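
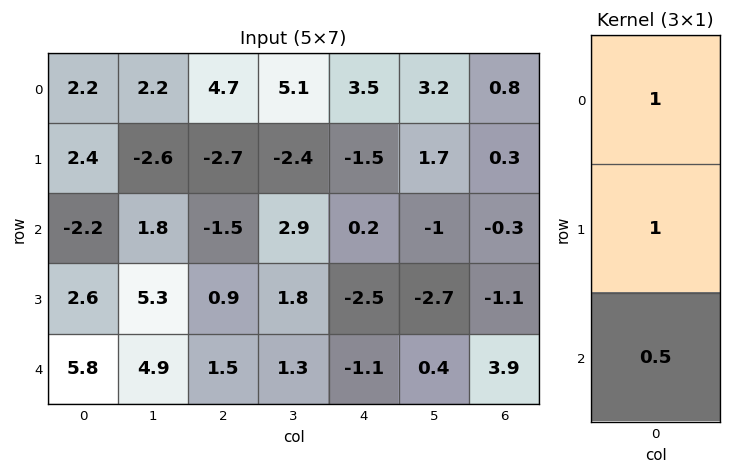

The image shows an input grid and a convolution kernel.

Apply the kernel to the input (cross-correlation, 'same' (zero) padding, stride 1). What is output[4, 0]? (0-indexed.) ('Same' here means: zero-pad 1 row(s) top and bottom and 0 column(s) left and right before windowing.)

8.4

The receptive field on the zero-padded input at this output position is [2.6 / 5.8 / 0]. Elementwise product with the kernel and sum: 2.6·1 + 5.8·1 + 0·0.5.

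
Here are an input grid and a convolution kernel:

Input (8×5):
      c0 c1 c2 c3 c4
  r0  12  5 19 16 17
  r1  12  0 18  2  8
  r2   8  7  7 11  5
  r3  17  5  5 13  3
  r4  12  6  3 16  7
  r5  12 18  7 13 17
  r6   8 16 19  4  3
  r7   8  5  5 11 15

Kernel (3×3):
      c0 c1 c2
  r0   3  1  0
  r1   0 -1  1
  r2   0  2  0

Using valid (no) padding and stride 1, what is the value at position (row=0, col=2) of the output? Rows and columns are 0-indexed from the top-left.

101

The receptive field on the input at this output position is [19 16 17 / 18 2 8 / 7 11 5]. Elementwise product with the kernel and sum: 19·3 + 16·1 + 2·-1 + 8·1 + 11·2.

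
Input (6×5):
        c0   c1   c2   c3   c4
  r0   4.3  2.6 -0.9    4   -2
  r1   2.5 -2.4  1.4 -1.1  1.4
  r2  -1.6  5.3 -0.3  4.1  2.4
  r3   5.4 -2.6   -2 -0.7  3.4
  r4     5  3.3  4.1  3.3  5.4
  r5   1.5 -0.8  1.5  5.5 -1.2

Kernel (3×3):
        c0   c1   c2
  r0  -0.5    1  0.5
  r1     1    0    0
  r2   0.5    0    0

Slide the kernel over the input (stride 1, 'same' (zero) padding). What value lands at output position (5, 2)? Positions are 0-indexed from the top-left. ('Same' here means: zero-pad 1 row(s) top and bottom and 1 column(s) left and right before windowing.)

The receptive field on the zero-padded input at this output position is [3.3 4.1 3.3 / -0.8 1.5 5.5 / 0 0 0]. Elementwise product with the kernel and sum: 3.3·-0.5 + 4.1·1 + 3.3·0.5 + -0.8·1 + 0·0.5.

3.3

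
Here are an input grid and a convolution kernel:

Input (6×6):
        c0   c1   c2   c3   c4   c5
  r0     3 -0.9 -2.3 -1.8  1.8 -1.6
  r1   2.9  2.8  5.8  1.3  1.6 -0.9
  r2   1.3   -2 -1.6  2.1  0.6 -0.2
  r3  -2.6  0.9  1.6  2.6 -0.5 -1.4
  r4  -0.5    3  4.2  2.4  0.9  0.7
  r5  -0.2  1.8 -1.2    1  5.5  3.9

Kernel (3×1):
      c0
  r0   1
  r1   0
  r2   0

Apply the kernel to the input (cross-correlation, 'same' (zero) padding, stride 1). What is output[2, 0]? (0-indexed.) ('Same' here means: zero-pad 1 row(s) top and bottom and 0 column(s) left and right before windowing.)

2.9

The receptive field on the zero-padded input at this output position is [2.9 / 1.3 / -2.6]. Elementwise product with the kernel and sum: 2.9·1.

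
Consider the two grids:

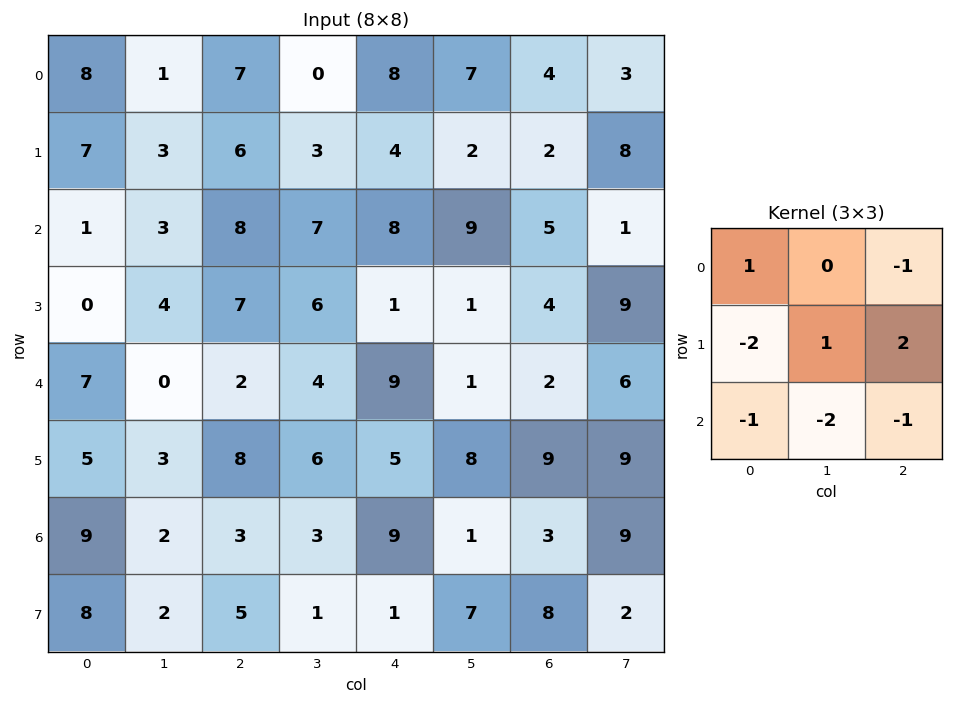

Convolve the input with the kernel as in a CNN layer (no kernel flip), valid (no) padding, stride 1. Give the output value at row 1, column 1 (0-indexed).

-8

The receptive field on the input at this output position is [3 6 3 / 3 8 7 / 4 7 6]. Elementwise product with the kernel and sum: 3·1 + 3·-1 + 3·-2 + 8·1 + 7·2 + 4·-1 + 7·-2 + 6·-1.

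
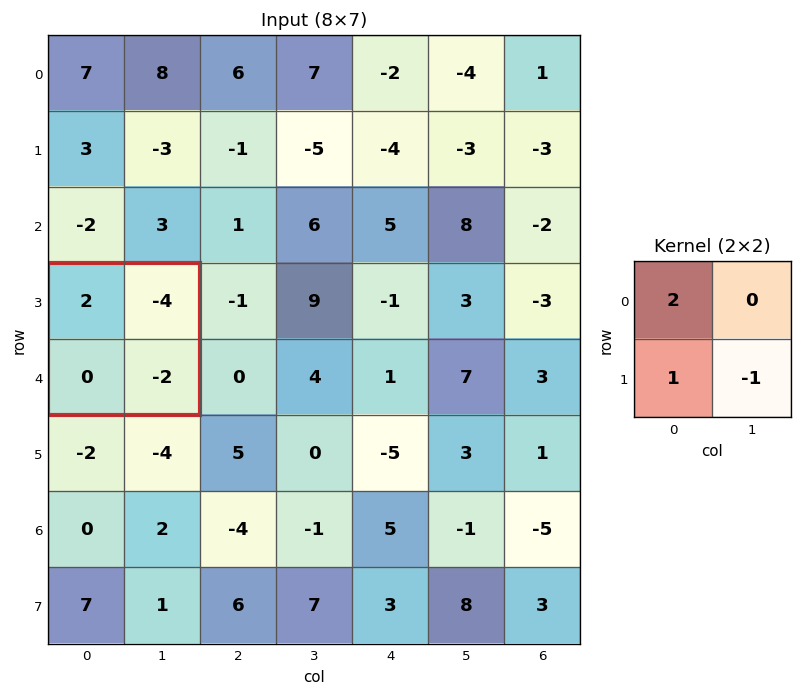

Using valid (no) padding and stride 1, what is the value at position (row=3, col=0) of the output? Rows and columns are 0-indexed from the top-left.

The receptive field on the input at this output position is [2 -4 / 0 -2]. Elementwise product with the kernel and sum: 2·2 + 0·1 + -2·-1.

6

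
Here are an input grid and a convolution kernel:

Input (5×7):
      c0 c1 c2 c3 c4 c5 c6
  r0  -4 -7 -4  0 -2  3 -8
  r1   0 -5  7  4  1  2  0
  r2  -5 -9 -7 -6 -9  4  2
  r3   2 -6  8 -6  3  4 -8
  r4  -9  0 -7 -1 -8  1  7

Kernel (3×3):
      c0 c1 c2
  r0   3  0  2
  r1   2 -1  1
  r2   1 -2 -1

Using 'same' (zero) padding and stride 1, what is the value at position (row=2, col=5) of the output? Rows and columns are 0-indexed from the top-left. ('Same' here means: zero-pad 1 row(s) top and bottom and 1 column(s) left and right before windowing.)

The receptive field on the zero-padded input at this output position is [1 2 0 / -9 4 2 / 3 4 -8]. Elementwise product with the kernel and sum: 1·3 + 0·2 + -9·2 + 4·-1 + 2·1 + 3·1 + 4·-2 + -8·-1.

-14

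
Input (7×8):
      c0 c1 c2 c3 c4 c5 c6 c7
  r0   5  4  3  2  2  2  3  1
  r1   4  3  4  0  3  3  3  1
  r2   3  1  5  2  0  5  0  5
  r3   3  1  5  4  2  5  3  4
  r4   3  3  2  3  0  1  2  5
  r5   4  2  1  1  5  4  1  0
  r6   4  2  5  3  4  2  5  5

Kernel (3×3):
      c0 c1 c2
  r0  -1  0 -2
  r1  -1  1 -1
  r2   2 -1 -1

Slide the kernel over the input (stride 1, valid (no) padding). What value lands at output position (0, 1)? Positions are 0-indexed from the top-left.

The receptive field on the input at this output position is [4 3 2 / 3 4 0 / 1 5 2]. Elementwise product with the kernel and sum: 4·-1 + 2·-2 + 3·-1 + 4·1 + 0·-1 + 1·2 + 5·-1 + 2·-1.

-12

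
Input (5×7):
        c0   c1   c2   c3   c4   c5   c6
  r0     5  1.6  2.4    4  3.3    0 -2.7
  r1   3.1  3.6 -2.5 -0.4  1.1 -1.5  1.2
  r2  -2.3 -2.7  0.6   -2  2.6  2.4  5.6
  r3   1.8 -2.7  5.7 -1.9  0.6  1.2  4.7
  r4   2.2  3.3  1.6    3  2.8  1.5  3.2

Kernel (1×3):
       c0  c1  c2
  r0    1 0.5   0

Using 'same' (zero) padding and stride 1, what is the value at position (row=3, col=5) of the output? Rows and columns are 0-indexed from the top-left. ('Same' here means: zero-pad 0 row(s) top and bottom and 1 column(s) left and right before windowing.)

The receptive field on the zero-padded input at this output position is [0.6 1.2 4.7]. Elementwise product with the kernel and sum: 0.6·1 + 1.2·0.5.

1.2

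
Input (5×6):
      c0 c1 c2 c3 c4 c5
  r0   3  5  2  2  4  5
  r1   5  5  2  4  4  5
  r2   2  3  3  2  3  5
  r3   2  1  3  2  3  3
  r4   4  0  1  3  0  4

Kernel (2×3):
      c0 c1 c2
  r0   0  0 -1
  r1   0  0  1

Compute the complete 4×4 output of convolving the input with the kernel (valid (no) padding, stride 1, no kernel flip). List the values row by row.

0 2 0 0
1 -2 -1 0
0 0 0 -2
-2 1 -3 1

Output[0,0]: The receptive field on the input at this output position is [3 5 2 / 5 5 2]. Elementwise product with the kernel and sum: 2·-1 + 2·1.
Output[0,1]: The receptive field on the input at this output position is [5 2 2 / 5 2 4]. Elementwise product with the kernel and sum: 2·-1 + 4·1.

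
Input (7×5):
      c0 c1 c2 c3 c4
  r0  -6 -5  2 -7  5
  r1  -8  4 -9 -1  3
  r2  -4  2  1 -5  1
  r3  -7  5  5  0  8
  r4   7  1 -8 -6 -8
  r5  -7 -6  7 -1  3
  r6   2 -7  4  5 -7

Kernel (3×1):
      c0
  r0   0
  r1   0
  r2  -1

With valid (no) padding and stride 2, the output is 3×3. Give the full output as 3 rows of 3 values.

Output[0,0]: The receptive field on the input at this output position is [-6 / -8 / -4]. Elementwise product with the kernel and sum: -4·-1.

4 -1 -1
-7 8 8
-2 -4 7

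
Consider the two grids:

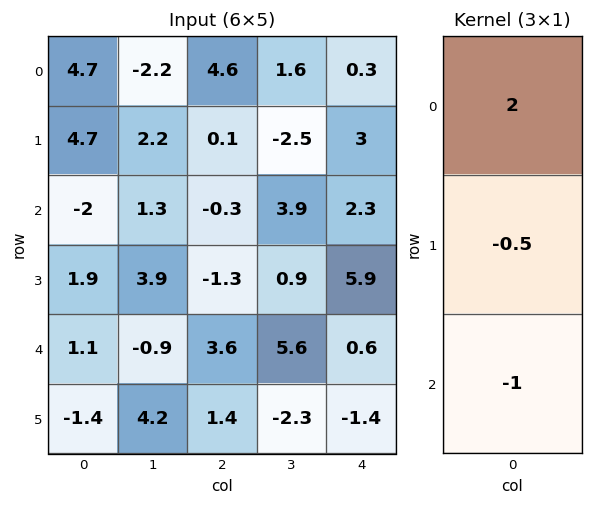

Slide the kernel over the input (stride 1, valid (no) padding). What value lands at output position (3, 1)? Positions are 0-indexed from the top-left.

The receptive field on the input at this output position is [3.9 / -0.9 / 4.2]. Elementwise product with the kernel and sum: 3.9·2 + -0.9·-0.5 + 4.2·-1.

4.05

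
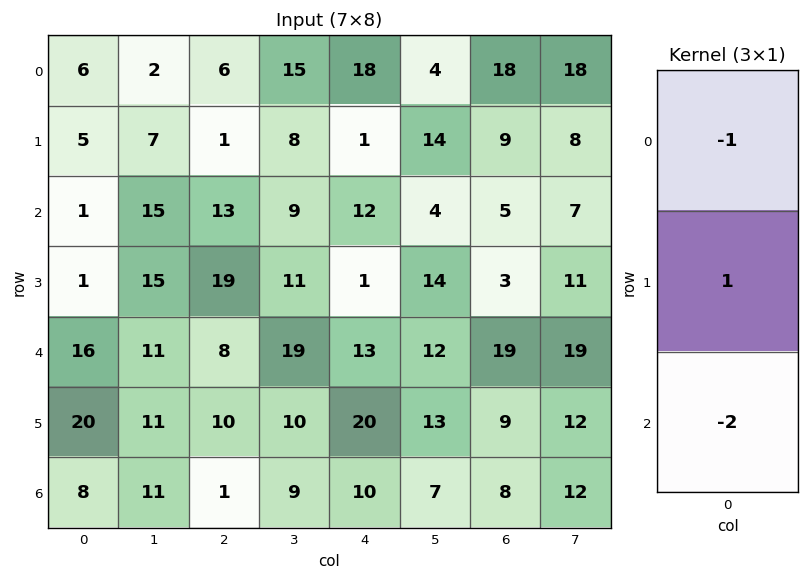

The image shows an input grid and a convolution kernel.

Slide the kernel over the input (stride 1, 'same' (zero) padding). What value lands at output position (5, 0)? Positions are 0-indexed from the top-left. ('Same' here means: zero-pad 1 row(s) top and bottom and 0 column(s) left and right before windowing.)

The receptive field on the zero-padded input at this output position is [16 / 20 / 8]. Elementwise product with the kernel and sum: 16·-1 + 20·1 + 8·-2.

-12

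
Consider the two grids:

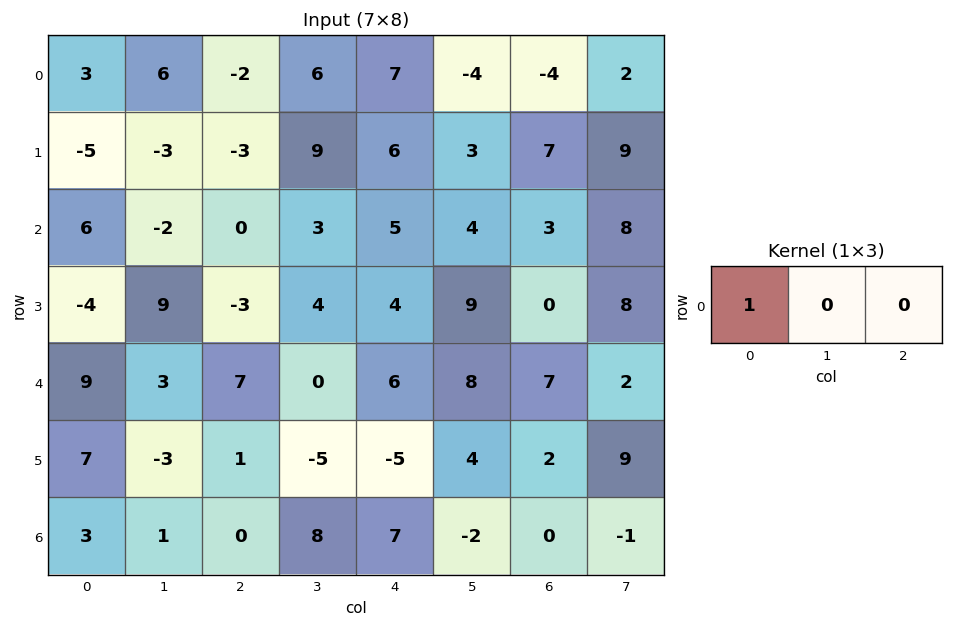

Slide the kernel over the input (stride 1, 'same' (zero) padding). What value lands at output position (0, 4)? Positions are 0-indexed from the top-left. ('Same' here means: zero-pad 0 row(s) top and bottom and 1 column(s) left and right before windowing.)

6

The receptive field on the zero-padded input at this output position is [6 7 -4]. Elementwise product with the kernel and sum: 6·1.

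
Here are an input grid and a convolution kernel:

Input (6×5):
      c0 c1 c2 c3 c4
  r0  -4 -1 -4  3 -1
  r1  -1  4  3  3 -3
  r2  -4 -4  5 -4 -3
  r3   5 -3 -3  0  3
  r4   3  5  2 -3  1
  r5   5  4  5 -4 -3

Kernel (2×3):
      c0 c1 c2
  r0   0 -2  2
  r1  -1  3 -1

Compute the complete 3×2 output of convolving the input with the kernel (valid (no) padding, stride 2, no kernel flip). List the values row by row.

Output[0,0]: The receptive field on the input at this output position is [-4 -1 -4 / -1 4 3]. Elementwise product with the kernel and sum: -1·-2 + -4·2 + -1·-1 + 4·3 + 3·-1.
Output[0,1]: The receptive field on the input at this output position is [-4 3 -1 / 3 3 -3]. Elementwise product with the kernel and sum: 3·-2 + -1·2 + 3·-1 + 3·3 + -3·-1.

4 1
7 2
-4 -6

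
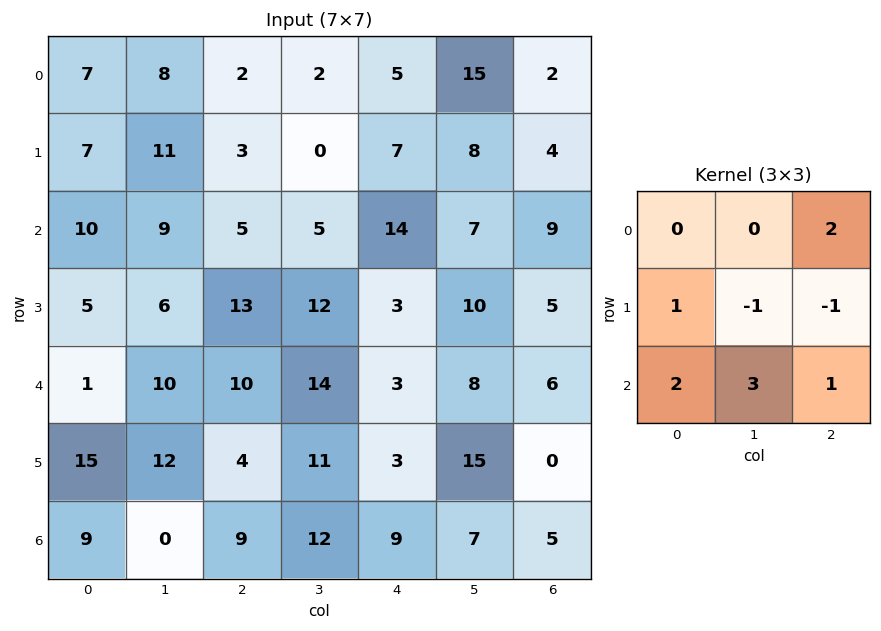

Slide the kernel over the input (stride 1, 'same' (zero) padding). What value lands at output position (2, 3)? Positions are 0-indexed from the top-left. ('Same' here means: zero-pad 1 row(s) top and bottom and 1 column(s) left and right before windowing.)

65

The receptive field on the zero-padded input at this output position is [3 0 7 / 5 5 14 / 13 12 3]. Elementwise product with the kernel and sum: 7·2 + 5·1 + 5·-1 + 14·-1 + 13·2 + 12·3 + 3·1.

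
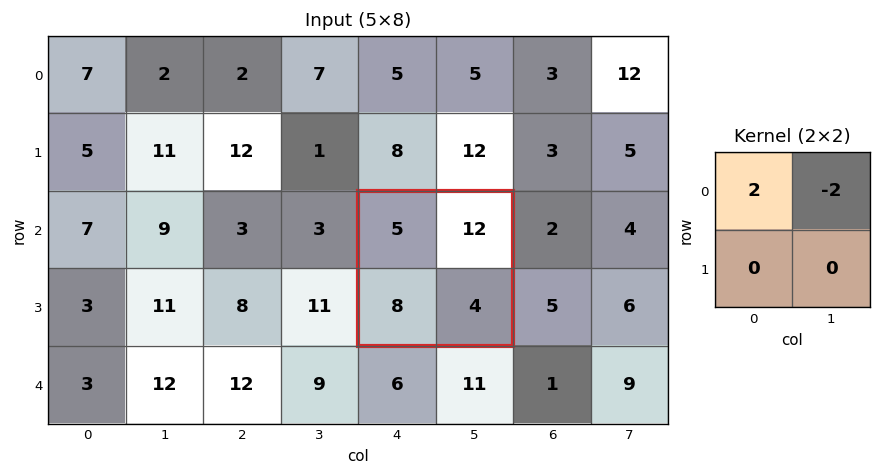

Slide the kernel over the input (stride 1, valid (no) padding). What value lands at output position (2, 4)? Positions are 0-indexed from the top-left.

The receptive field on the input at this output position is [5 12 / 8 4]. Elementwise product with the kernel and sum: 5·2 + 12·-2.

-14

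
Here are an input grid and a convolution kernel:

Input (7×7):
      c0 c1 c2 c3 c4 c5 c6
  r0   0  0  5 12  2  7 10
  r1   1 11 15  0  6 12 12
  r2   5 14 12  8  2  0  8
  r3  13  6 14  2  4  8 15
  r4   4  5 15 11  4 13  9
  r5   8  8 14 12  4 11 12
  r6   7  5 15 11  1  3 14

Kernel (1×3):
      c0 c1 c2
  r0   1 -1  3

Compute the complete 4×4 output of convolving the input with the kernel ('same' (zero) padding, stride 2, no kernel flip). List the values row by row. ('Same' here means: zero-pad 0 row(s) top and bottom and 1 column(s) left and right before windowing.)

Output[0,0]: The receptive field on the zero-padded input at this output position is [0 0 0]. Elementwise product with the kernel and sum: 0·1 + 0·-1 + 0·3.
Output[0,1]: The receptive field on the zero-padded input at this output position is [0 5 12]. Elementwise product with the kernel and sum: 0·1 + 5·-1 + 12·3.

0 31 31 -3
37 26 6 -8
11 23 46 4
8 23 19 -11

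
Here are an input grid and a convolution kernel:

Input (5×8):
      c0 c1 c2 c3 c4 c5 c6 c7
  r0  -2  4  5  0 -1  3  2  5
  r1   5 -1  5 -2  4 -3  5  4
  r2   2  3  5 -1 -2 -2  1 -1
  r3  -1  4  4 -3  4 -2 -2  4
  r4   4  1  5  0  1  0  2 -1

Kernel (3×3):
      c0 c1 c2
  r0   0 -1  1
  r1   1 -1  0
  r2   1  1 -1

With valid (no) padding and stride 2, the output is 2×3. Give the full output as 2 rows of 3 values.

Output[0,0]: The receptive field on the input at this output position is [-2 4 5 / 5 -1 5 / 2 3 5]. Elementwise product with the kernel and sum: 4·-1 + 5·1 + 5·1 + -1·-1 + 2·1 + 3·1 + 5·-1.

7 12 1
-3 10 8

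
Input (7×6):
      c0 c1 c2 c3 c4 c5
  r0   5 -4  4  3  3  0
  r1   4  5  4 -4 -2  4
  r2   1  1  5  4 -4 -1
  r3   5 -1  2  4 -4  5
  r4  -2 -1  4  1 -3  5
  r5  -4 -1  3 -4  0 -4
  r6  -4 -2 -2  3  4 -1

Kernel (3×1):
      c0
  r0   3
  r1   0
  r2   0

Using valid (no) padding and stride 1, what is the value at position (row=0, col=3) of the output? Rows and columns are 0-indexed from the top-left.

The receptive field on the input at this output position is [3 / -4 / 4]. Elementwise product with the kernel and sum: 3·3.

9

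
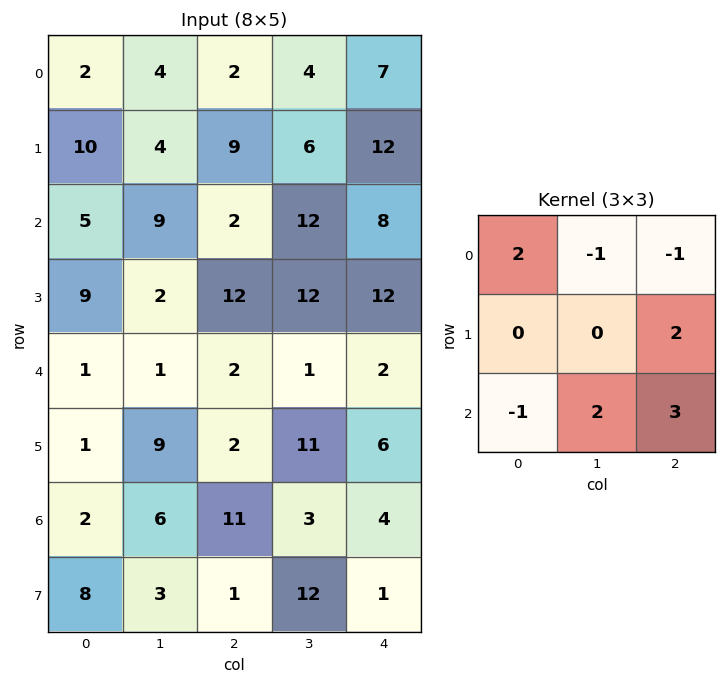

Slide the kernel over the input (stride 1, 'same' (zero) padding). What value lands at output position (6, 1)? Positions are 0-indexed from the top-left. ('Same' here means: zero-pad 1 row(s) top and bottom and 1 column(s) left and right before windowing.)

14

The receptive field on the zero-padded input at this output position is [1 9 2 / 2 6 11 / 8 3 1]. Elementwise product with the kernel and sum: 1·2 + 9·-1 + 2·-1 + 11·2 + 8·-1 + 3·2 + 1·3.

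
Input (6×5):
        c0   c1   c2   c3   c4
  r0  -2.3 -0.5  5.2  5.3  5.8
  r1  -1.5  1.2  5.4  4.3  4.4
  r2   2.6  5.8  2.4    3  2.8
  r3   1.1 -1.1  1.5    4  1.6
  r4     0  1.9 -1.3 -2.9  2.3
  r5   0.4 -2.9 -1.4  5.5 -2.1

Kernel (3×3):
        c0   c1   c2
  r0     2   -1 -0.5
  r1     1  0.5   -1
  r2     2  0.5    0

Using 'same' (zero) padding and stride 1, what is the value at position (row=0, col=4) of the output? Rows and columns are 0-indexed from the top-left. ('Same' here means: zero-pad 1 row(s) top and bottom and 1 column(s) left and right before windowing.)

19

The receptive field on the zero-padded input at this output position is [0 0 0 / 5.3 5.8 0 / 4.3 4.4 0]. Elementwise product with the kernel and sum: 0·2 + 0·-1 + 0·-0.5 + 5.3·1 + 5.8·0.5 + 0·-1 + 4.3·2 + 4.4·0.5.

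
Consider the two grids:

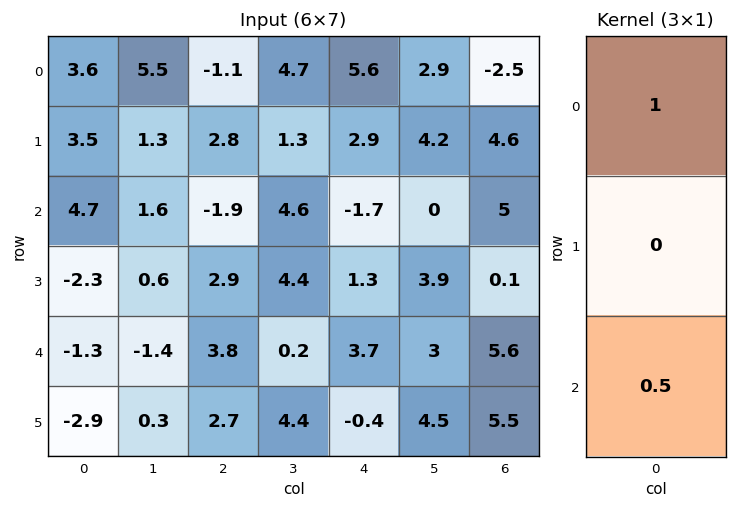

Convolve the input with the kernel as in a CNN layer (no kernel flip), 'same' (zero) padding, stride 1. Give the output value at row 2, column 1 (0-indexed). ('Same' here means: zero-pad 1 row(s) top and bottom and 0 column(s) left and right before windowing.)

1.6

The receptive field on the zero-padded input at this output position is [1.3 / 1.6 / 0.6]. Elementwise product with the kernel and sum: 1.3·1 + 0.6·0.5.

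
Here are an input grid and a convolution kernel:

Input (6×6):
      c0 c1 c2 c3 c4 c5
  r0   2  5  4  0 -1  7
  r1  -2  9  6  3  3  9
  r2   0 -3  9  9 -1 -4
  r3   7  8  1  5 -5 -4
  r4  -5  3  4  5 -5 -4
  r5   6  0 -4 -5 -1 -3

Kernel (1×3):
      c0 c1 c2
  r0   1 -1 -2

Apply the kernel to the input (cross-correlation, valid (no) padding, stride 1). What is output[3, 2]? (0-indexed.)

The receptive field on the input at this output position is [1 5 -5]. Elementwise product with the kernel and sum: 1·1 + 5·-1 + -5·-2.

6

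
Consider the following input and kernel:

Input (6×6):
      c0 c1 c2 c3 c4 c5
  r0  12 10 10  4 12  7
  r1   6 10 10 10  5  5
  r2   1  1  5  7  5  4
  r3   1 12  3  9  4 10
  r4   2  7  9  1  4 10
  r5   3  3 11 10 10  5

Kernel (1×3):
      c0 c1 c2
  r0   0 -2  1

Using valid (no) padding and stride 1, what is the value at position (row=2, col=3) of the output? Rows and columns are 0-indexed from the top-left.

The receptive field on the input at this output position is [7 5 4]. Elementwise product with the kernel and sum: 5·-2 + 4·1.

-6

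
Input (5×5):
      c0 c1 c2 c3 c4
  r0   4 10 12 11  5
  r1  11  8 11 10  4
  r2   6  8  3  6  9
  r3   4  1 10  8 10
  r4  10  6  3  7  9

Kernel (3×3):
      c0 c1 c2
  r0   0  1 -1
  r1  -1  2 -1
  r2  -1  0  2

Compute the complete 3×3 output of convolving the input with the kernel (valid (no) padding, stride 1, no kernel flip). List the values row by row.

-8 9 26
20 8 16
-11 16 8

Output[0,0]: The receptive field on the input at this output position is [4 10 12 / 11 8 11 / 6 8 3]. Elementwise product with the kernel and sum: 10·1 + 12·-1 + 11·-1 + 8·2 + 11·-1 + 6·-1 + 3·2.
Output[0,1]: The receptive field on the input at this output position is [10 12 11 / 8 11 10 / 8 3 6]. Elementwise product with the kernel and sum: 12·1 + 11·-1 + 8·-1 + 11·2 + 10·-1 + 8·-1 + 6·2.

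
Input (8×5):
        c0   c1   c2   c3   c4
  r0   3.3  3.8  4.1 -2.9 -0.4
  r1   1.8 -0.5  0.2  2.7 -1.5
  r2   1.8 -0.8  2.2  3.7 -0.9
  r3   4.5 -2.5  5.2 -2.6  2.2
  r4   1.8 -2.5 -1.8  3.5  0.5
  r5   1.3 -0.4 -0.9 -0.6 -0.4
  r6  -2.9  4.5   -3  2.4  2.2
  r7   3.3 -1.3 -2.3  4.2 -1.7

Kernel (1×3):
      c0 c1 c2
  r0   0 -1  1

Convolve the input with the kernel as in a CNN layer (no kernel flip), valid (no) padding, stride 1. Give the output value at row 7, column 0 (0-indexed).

The receptive field on the input at this output position is [3.3 -1.3 -2.3]. Elementwise product with the kernel and sum: -1.3·-1 + -2.3·1.

-1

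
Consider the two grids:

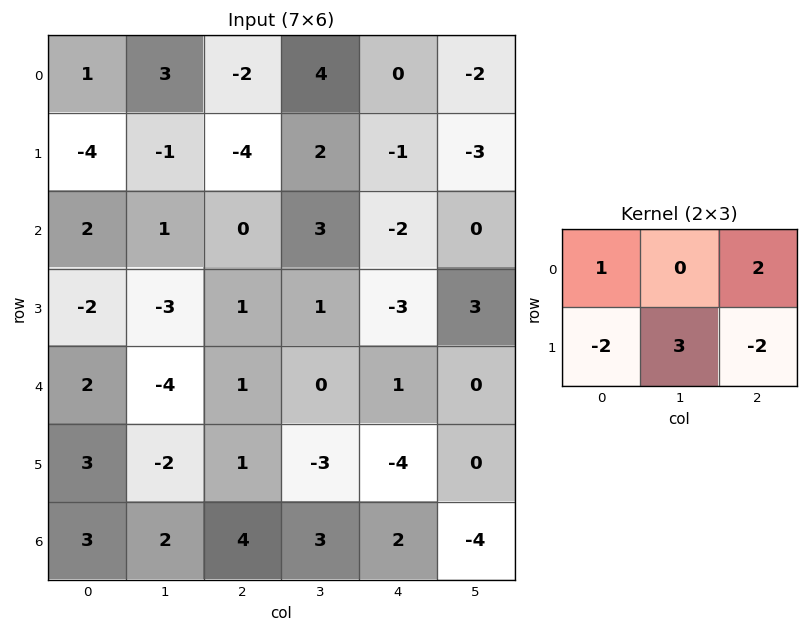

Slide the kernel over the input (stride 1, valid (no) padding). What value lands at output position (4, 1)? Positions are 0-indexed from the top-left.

9

The receptive field on the input at this output position is [-4 1 0 / -2 1 -3]. Elementwise product with the kernel and sum: -4·1 + 0·2 + -2·-2 + 1·3 + -3·-2.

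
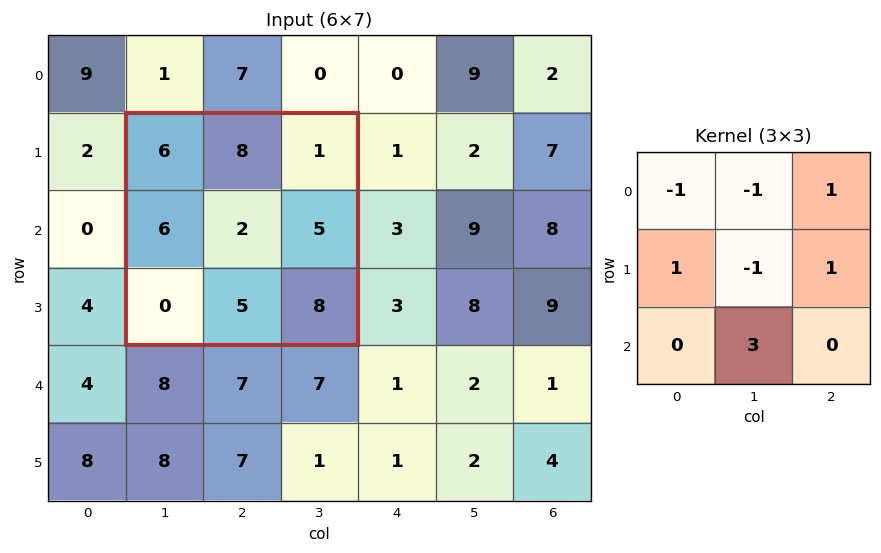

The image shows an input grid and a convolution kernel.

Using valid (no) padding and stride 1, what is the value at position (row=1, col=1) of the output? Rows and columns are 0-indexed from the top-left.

11

The receptive field on the input at this output position is [6 8 1 / 6 2 5 / 0 5 8]. Elementwise product with the kernel and sum: 6·-1 + 8·-1 + 1·1 + 6·1 + 2·-1 + 5·1 + 5·3.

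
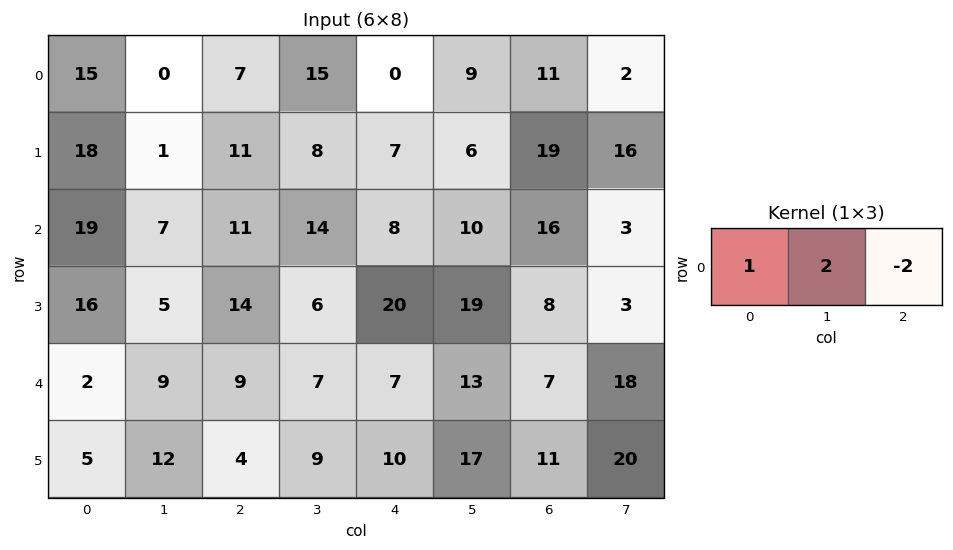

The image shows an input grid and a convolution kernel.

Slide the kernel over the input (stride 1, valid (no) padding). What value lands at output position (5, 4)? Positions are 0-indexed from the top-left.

The receptive field on the input at this output position is [10 17 11]. Elementwise product with the kernel and sum: 10·1 + 17·2 + 11·-2.

22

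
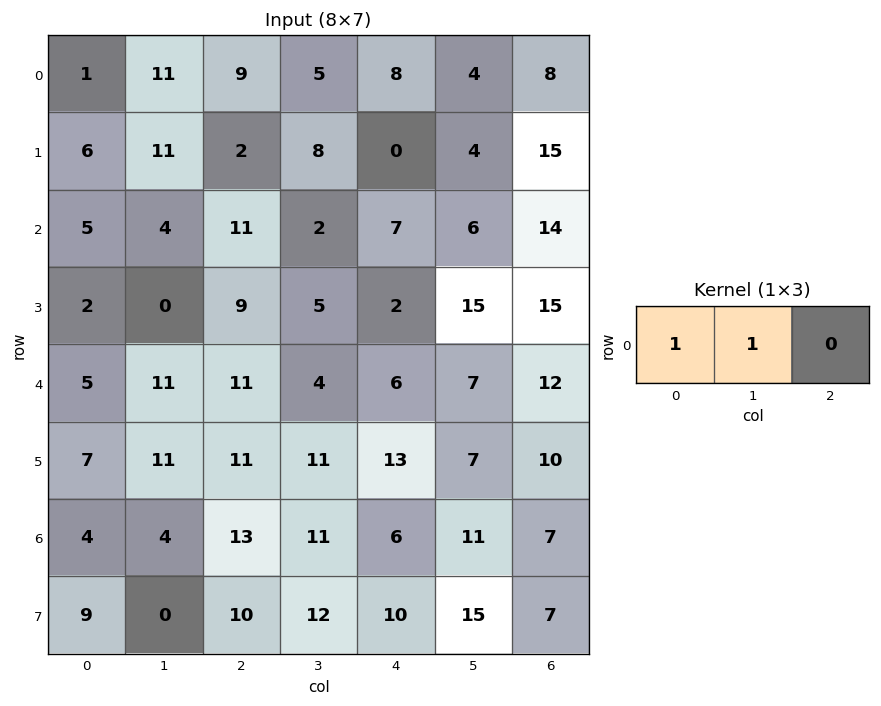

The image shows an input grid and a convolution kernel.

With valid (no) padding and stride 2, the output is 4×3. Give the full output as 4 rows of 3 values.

Output[0,0]: The receptive field on the input at this output position is [1 11 9]. Elementwise product with the kernel and sum: 1·1 + 11·1.

12 14 12
9 13 13
16 15 13
8 24 17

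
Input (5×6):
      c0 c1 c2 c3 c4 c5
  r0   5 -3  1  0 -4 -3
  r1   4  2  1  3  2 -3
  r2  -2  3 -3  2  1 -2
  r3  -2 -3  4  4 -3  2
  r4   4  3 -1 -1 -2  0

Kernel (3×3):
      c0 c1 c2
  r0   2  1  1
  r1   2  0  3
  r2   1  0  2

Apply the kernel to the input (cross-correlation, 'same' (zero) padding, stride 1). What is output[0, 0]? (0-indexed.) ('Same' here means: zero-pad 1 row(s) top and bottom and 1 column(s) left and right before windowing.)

-5

The receptive field on the zero-padded input at this output position is [0 0 0 / 0 5 -3 / 0 4 2]. Elementwise product with the kernel and sum: 0·2 + 0·1 + 0·1 + 0·2 + -3·3 + 0·1 + 2·2.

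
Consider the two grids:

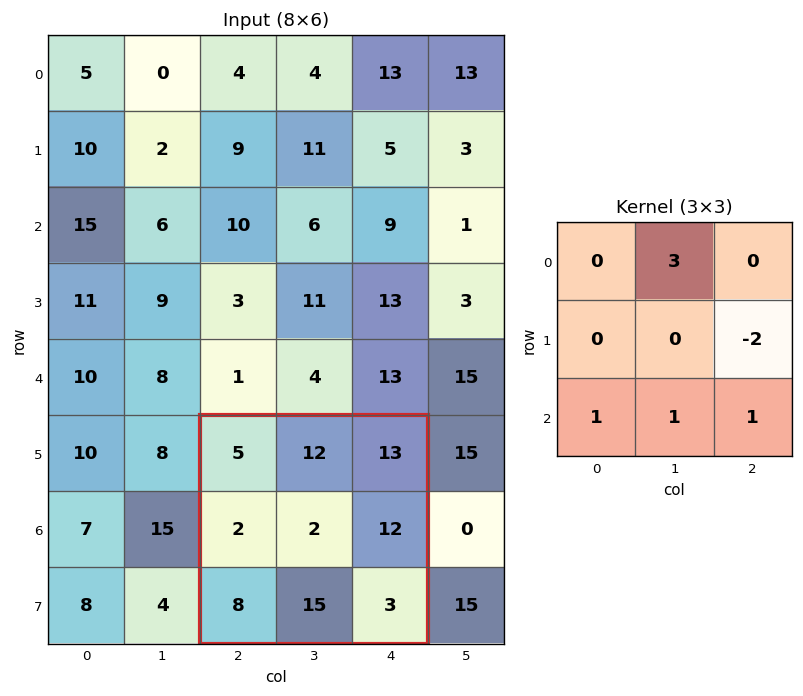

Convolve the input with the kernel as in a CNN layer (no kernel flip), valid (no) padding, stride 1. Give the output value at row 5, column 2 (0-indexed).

The receptive field on the input at this output position is [5 12 13 / 2 2 12 / 8 15 3]. Elementwise product with the kernel and sum: 12·3 + 12·-2 + 8·1 + 15·1 + 3·1.

38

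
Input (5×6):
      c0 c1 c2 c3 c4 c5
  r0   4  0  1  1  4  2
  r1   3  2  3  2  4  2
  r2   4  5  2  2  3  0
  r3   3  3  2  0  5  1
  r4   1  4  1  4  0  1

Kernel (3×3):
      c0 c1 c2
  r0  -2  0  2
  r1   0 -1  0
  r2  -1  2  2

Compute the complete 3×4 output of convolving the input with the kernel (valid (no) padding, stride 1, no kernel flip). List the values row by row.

Output[0,0]: The receptive field on the input at this output position is [4 0 1 / 3 2 3 / 4 5 2]. Elementwise product with the kernel and sum: 4·-2 + 1·2 + 2·-1 + 4·-1 + 5·2 + 2·2.
Output[0,1]: The receptive field on the input at this output position is [0 1 1 / 2 3 2 / 5 2 2]. Elementwise product with the kernel and sum: 0·-2 + 1·2 + 3·-1 + 5·-1 + 2·2 + 2·2.

2 2 12 2
2 -1 8 9
2 -2 9 -11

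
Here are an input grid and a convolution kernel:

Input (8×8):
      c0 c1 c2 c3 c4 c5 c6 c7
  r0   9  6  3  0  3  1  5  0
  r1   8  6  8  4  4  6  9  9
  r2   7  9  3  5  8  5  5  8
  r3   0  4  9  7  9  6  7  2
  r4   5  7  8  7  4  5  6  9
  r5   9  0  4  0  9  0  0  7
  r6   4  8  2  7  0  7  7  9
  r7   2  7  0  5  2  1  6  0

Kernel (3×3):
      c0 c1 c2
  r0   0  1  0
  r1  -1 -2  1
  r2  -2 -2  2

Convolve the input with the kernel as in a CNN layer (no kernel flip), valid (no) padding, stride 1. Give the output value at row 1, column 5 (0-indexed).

-20

The receptive field on the input at this output position is [6 9 9 / 5 5 8 / 6 7 2]. Elementwise product with the kernel and sum: 9·1 + 5·-1 + 5·-2 + 8·1 + 6·-2 + 7·-2 + 2·2.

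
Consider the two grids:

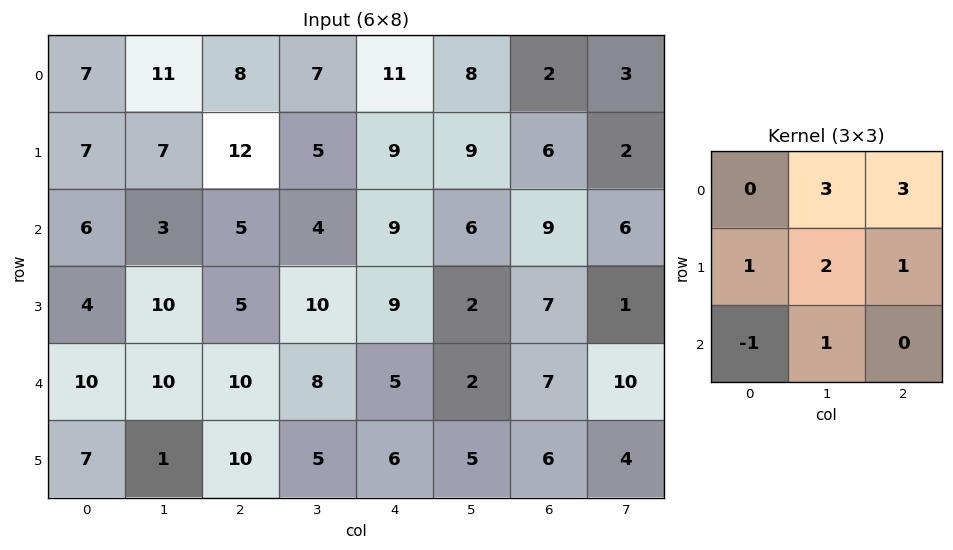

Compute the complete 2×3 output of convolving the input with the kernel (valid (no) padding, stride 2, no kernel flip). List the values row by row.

Output[0,0]: The receptive field on the input at this output position is [7 11 8 / 7 7 12 / 6 3 5]. Elementwise product with the kernel and sum: 11·3 + 8·3 + 7·1 + 7·2 + 12·1 + 6·-1 + 3·1.
Output[0,1]: The receptive field on the input at this output position is [8 7 11 / 12 5 9 / 5 4 9]. Elementwise product with the kernel and sum: 7·3 + 11·3 + 12·1 + 5·2 + 9·1 + 5·-1 + 4·1.

87 84 60
53 71 62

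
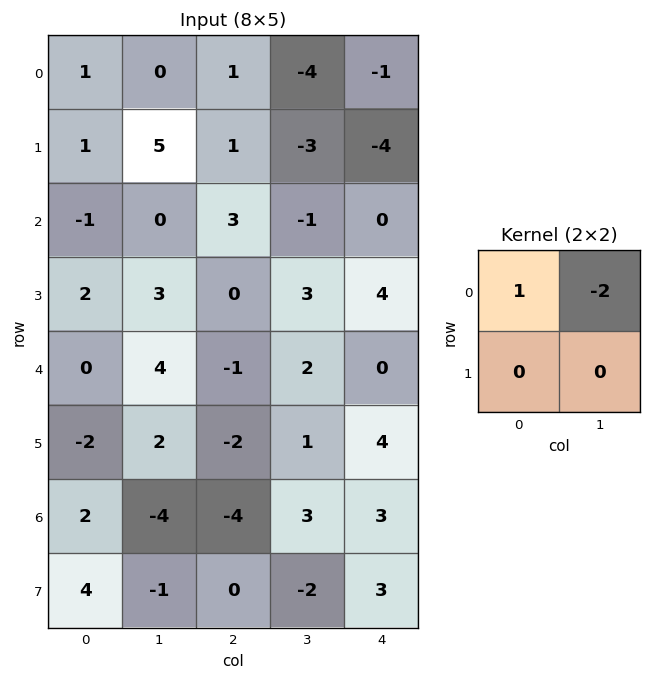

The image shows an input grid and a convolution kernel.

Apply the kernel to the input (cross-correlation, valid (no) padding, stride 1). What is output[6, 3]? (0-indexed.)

The receptive field on the input at this output position is [3 3 / -2 3]. Elementwise product with the kernel and sum: 3·1 + 3·-2.

-3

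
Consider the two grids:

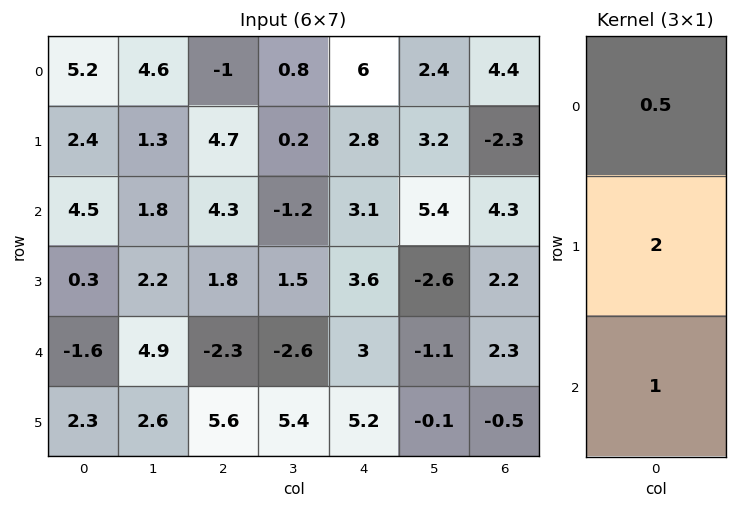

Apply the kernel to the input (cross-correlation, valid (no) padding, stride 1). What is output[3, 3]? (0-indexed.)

The receptive field on the input at this output position is [1.5 / -2.6 / 5.4]. Elementwise product with the kernel and sum: 1.5·0.5 + -2.6·2 + 5.4·1.

0.95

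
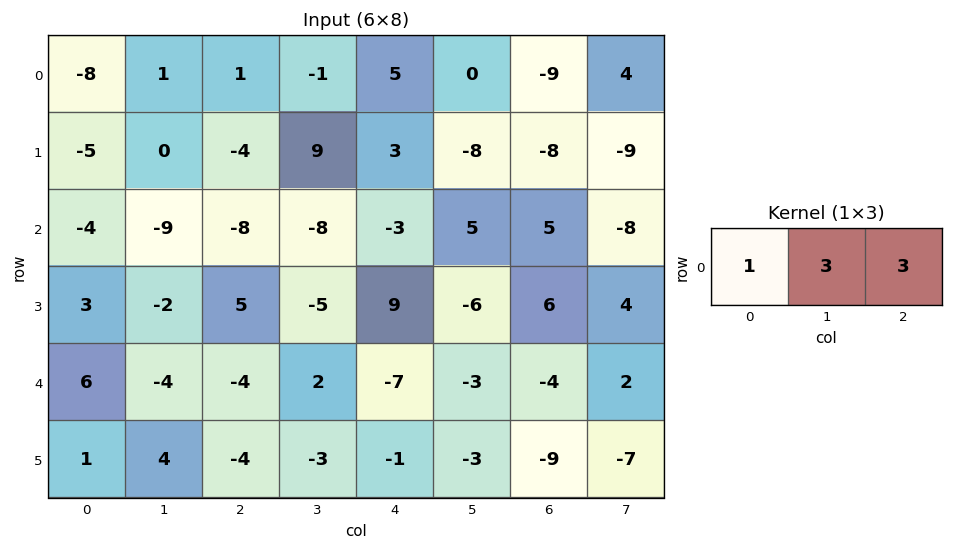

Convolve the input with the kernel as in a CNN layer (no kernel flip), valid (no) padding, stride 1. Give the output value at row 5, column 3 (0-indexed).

The receptive field on the input at this output position is [-3 -1 -3]. Elementwise product with the kernel and sum: -3·1 + -1·3 + -3·3.

-15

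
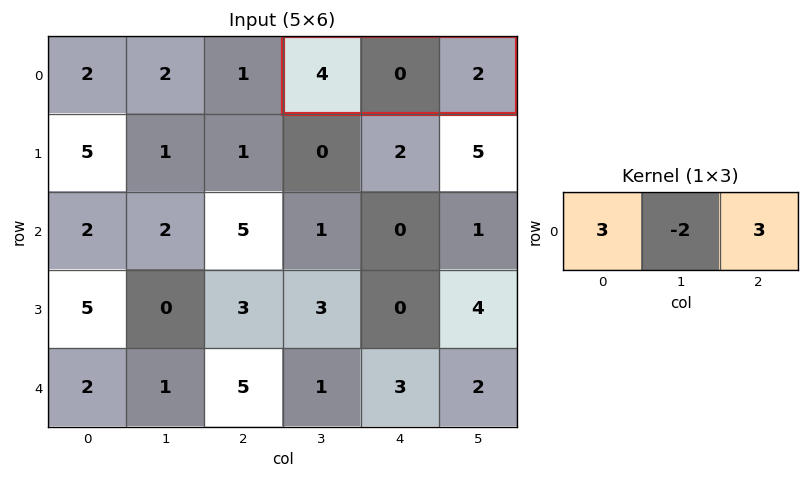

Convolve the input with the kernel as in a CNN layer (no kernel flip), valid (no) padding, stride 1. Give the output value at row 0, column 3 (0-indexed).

18

The receptive field on the input at this output position is [4 0 2]. Elementwise product with the kernel and sum: 4·3 + 0·-2 + 2·3.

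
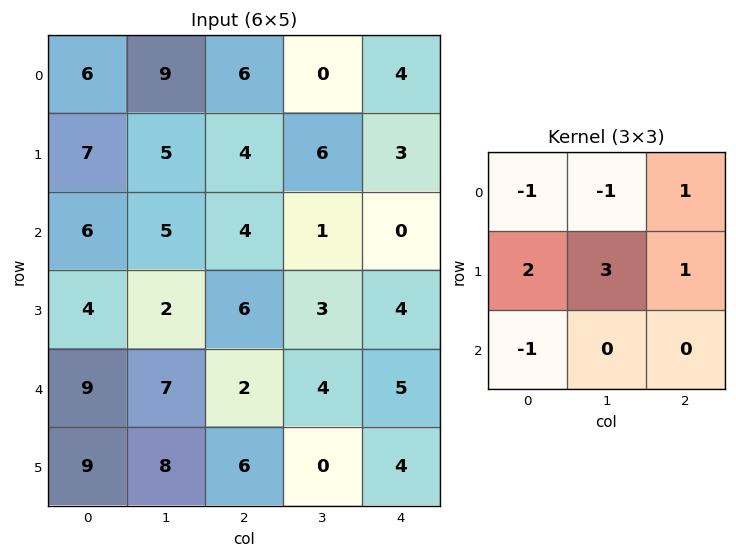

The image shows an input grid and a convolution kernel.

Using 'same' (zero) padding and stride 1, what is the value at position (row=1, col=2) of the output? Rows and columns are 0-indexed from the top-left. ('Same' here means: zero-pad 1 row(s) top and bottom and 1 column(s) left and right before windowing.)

8

The receptive field on the zero-padded input at this output position is [9 6 0 / 5 4 6 / 5 4 1]. Elementwise product with the kernel and sum: 9·-1 + 6·-1 + 0·1 + 5·2 + 4·3 + 6·1 + 5·-1.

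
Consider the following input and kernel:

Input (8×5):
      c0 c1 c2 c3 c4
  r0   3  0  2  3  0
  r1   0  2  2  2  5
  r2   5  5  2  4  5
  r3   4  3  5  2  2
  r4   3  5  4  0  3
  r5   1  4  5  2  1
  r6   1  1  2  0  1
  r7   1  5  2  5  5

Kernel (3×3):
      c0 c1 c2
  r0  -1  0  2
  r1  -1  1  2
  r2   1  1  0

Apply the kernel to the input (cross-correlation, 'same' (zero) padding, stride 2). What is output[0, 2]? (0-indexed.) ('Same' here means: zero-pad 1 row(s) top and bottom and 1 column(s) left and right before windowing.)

The receptive field on the zero-padded input at this output position is [0 0 0 / 3 0 0 / 2 5 0]. Elementwise product with the kernel and sum: 0·-1 + 0·2 + 3·-1 + 0·1 + 0·2 + 2·1 + 5·1.

4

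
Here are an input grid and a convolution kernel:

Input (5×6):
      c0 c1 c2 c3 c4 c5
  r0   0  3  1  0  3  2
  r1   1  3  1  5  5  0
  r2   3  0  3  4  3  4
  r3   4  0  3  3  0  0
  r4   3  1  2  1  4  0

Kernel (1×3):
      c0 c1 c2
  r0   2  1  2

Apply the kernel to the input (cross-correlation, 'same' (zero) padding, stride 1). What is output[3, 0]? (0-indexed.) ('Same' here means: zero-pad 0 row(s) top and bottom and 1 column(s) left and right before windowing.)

4

The receptive field on the zero-padded input at this output position is [0 4 0]. Elementwise product with the kernel and sum: 0·2 + 4·1 + 0·2.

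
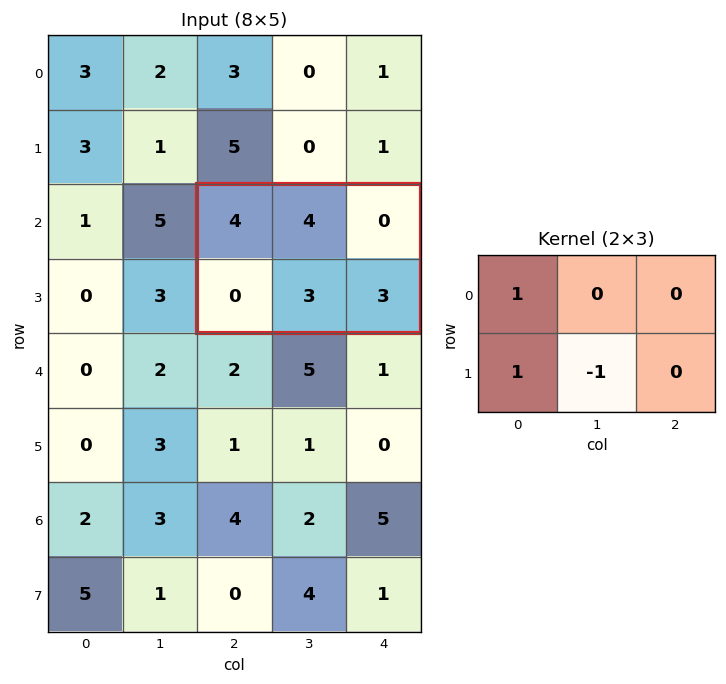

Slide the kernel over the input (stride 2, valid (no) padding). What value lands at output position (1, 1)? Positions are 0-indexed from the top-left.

1

The receptive field on the input at this output position is [4 4 0 / 0 3 3]. Elementwise product with the kernel and sum: 4·1 + 0·1 + 3·-1.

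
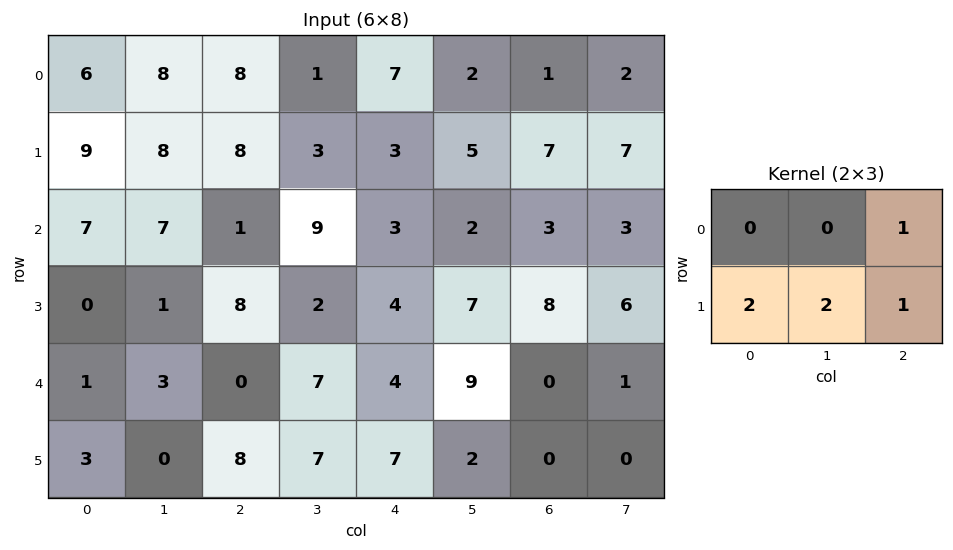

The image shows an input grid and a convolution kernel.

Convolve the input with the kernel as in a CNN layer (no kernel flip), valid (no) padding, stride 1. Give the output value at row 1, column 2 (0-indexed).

26

The receptive field on the input at this output position is [8 3 3 / 1 9 3]. Elementwise product with the kernel and sum: 3·1 + 1·2 + 9·2 + 3·1.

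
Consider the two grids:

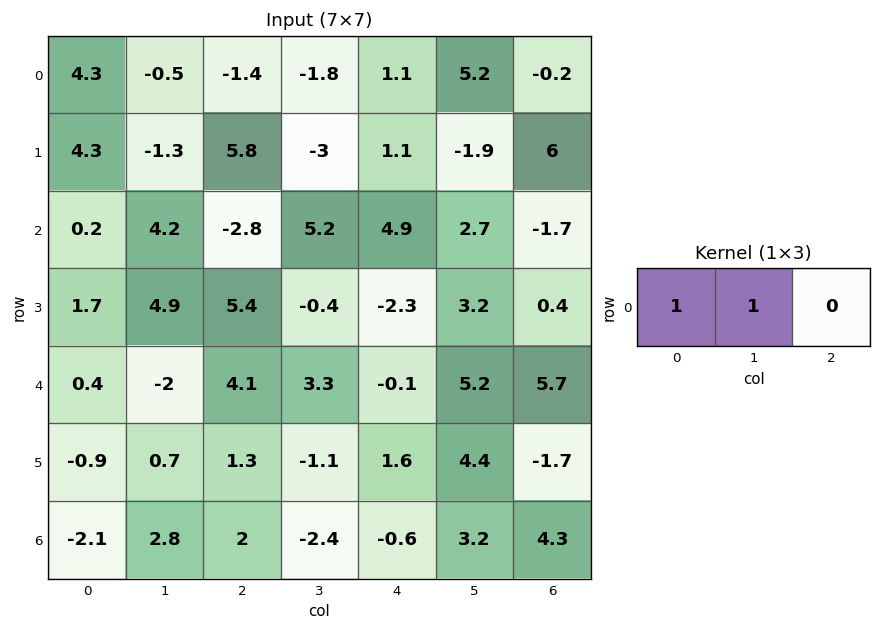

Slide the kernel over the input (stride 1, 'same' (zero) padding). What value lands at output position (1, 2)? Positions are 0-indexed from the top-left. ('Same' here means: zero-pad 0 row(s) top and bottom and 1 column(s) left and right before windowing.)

4.5

The receptive field on the zero-padded input at this output position is [-1.3 5.8 -3]. Elementwise product with the kernel and sum: -1.3·1 + 5.8·1.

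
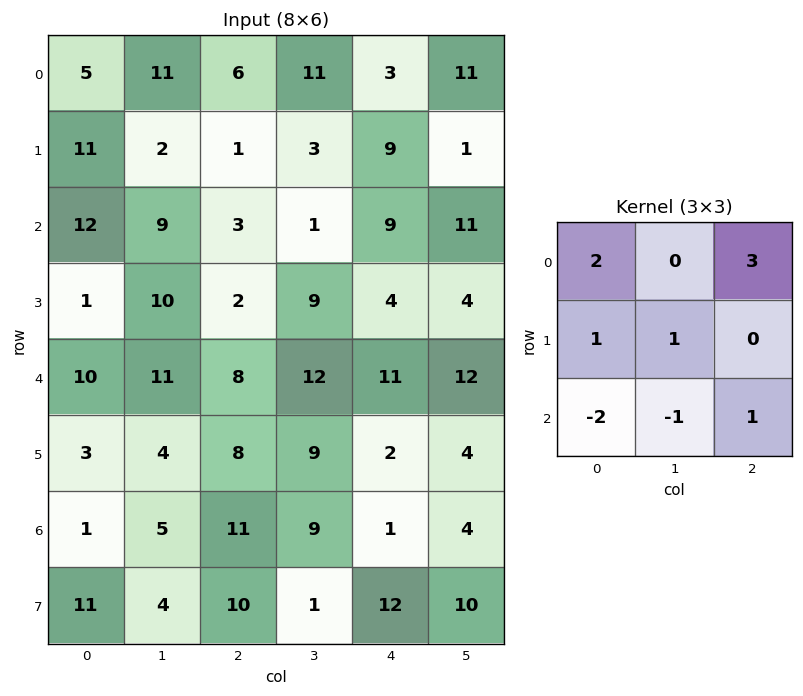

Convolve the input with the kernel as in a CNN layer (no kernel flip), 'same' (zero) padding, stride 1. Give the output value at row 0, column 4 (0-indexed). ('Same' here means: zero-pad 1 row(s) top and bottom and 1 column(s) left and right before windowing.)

The receptive field on the zero-padded input at this output position is [0 0 0 / 11 3 11 / 3 9 1]. Elementwise product with the kernel and sum: 0·2 + 0·3 + 11·1 + 3·1 + 3·-2 + 9·-1 + 1·1.

0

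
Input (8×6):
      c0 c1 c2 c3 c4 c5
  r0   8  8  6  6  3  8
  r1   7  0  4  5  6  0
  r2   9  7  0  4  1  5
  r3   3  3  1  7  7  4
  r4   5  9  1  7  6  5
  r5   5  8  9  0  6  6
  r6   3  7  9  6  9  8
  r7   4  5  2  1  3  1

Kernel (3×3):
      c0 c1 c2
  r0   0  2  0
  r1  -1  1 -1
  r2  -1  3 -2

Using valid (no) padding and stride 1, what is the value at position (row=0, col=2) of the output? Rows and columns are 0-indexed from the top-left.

17

The receptive field on the input at this output position is [6 6 3 / 4 5 6 / 0 4 1]. Elementwise product with the kernel and sum: 6·2 + 4·-1 + 5·1 + 6·-1 + 0·-1 + 4·3 + 1·-2.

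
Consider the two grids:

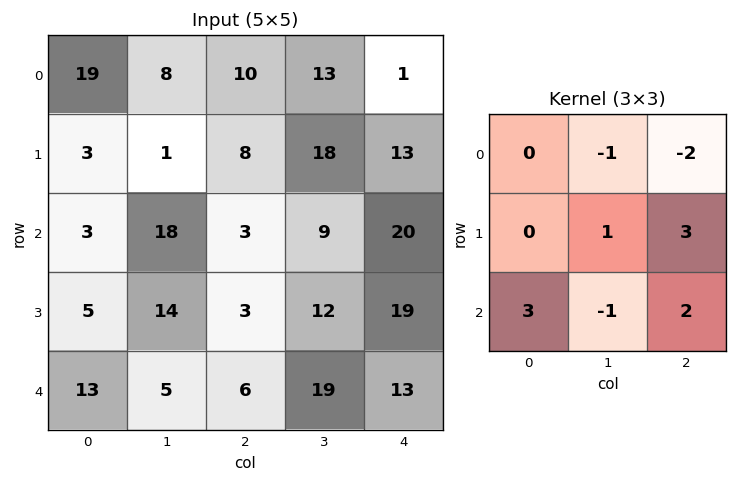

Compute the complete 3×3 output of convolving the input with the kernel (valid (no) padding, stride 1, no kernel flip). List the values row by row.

-6 95 82
17 49 60
45 65 45

Output[0,0]: The receptive field on the input at this output position is [19 8 10 / 3 1 8 / 3 18 3]. Elementwise product with the kernel and sum: 8·-1 + 10·-2 + 1·1 + 8·3 + 3·3 + 18·-1 + 3·2.
Output[0,1]: The receptive field on the input at this output position is [8 10 13 / 1 8 18 / 18 3 9]. Elementwise product with the kernel and sum: 10·-1 + 13·-2 + 8·1 + 18·3 + 18·3 + 3·-1 + 9·2.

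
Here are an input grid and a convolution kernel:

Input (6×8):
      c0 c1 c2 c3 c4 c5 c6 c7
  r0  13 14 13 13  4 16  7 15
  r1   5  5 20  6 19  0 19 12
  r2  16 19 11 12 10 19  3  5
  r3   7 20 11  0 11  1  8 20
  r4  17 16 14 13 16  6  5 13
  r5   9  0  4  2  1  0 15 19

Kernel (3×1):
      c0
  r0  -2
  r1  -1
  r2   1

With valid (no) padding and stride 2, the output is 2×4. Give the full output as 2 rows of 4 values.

Output[0,0]: The receptive field on the input at this output position is [13 / 5 / 16]. Elementwise product with the kernel and sum: 13·-2 + 5·-1 + 16·1.

-15 -35 -17 -30
-22 -19 -15 -9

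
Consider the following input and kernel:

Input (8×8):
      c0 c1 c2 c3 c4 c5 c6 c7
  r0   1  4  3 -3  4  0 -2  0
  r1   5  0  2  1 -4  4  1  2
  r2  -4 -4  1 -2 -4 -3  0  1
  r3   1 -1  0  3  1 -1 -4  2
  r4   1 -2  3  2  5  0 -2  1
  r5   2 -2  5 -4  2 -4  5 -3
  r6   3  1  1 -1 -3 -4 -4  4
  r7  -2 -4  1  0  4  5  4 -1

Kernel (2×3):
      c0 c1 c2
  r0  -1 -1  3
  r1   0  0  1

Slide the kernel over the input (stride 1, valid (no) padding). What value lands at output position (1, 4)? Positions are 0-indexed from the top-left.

3

The receptive field on the input at this output position is [-4 4 1 / -4 -3 0]. Elementwise product with the kernel and sum: -4·-1 + 4·-1 + 1·3 + 0·1.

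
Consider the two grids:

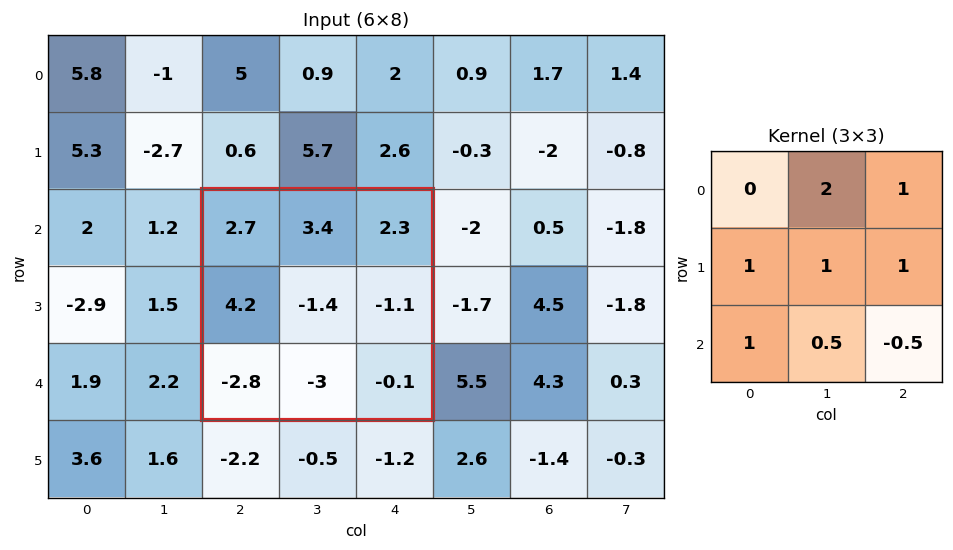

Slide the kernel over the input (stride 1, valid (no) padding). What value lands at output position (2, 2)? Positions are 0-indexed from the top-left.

The receptive field on the input at this output position is [2.7 3.4 2.3 / 4.2 -1.4 -1.1 / -2.8 -3 -0.1]. Elementwise product with the kernel and sum: 3.4·2 + 2.3·1 + 4.2·1 + -1.4·1 + -1.1·1 + -2.8·1 + -3·0.5 + -0.1·-0.5.

6.55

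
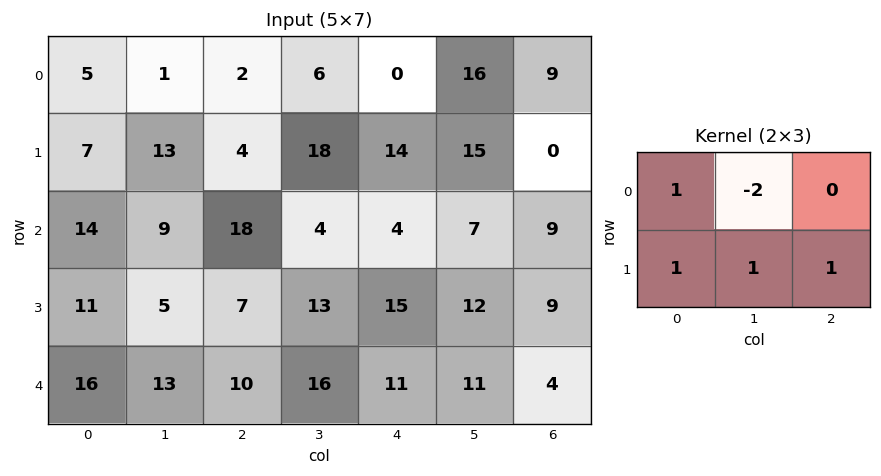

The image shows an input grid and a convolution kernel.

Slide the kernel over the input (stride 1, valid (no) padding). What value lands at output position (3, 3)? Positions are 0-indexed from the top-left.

The receptive field on the input at this output position is [13 15 12 / 16 11 11]. Elementwise product with the kernel and sum: 13·1 + 15·-2 + 16·1 + 11·1 + 11·1.

21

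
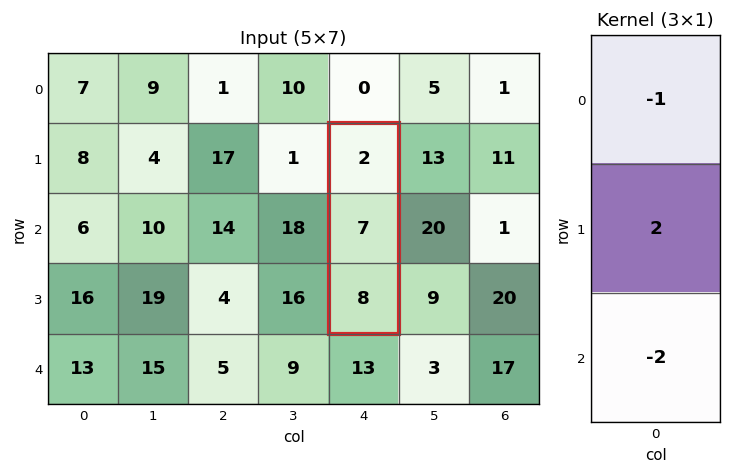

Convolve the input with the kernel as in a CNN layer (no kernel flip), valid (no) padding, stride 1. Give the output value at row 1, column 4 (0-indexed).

-4

The receptive field on the input at this output position is [2 / 7 / 8]. Elementwise product with the kernel and sum: 2·-1 + 7·2 + 8·-2.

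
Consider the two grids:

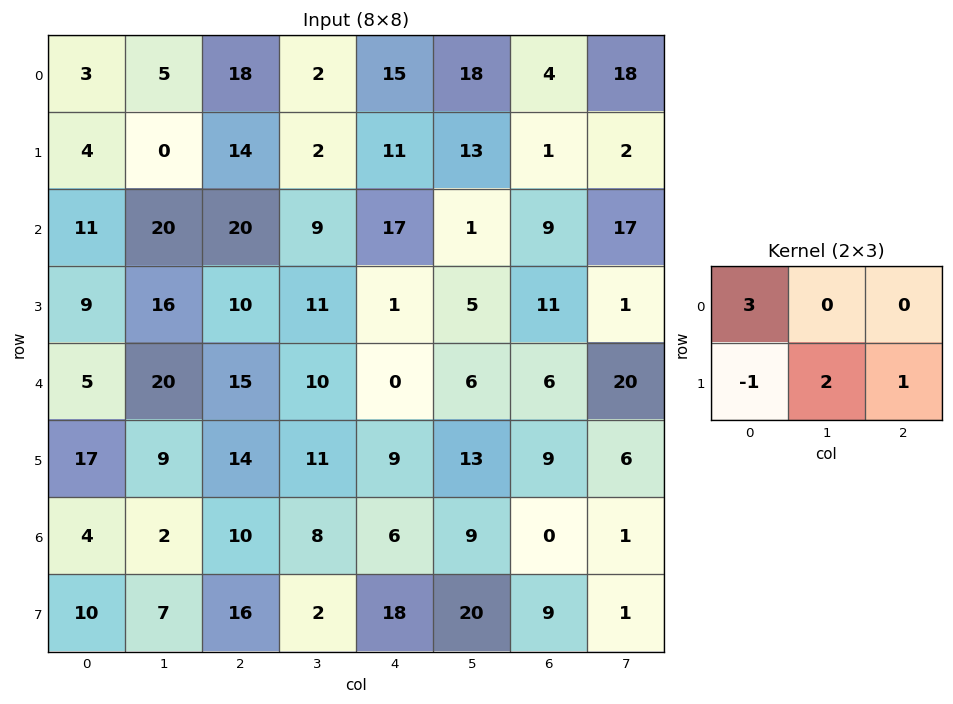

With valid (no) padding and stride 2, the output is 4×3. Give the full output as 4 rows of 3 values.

19 55 61
66 73 71
30 62 26
32 36 49

Output[0,0]: The receptive field on the input at this output position is [3 5 18 / 4 0 14]. Elementwise product with the kernel and sum: 3·3 + 4·-1 + 0·2 + 14·1.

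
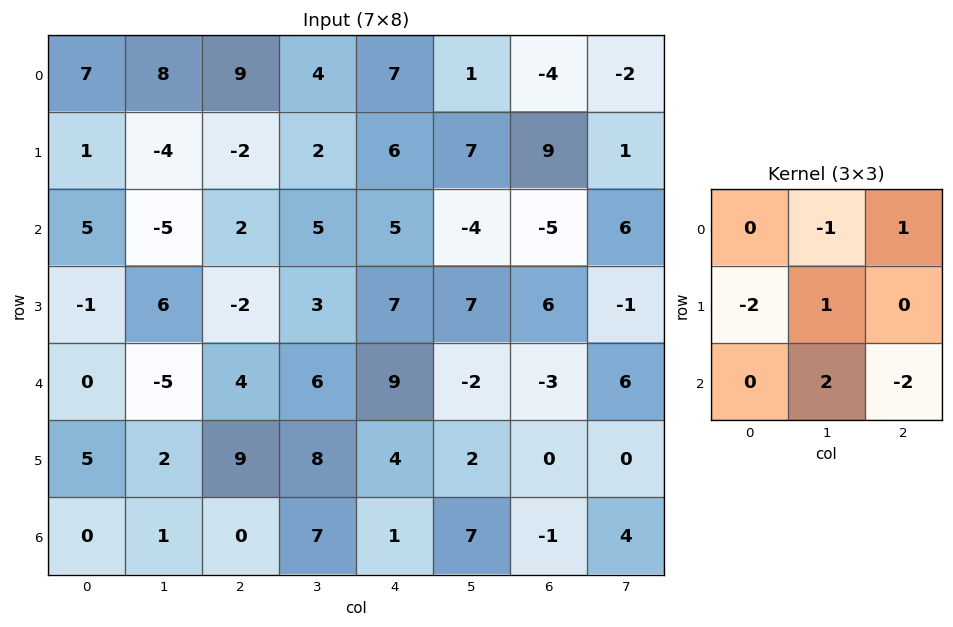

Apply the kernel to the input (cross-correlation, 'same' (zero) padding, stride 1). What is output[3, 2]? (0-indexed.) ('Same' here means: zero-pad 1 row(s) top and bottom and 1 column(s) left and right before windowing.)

-15

The receptive field on the zero-padded input at this output position is [-5 2 5 / 6 -2 3 / -5 4 6]. Elementwise product with the kernel and sum: 2·-1 + 5·1 + 6·-2 + -2·1 + 4·2 + 6·-2.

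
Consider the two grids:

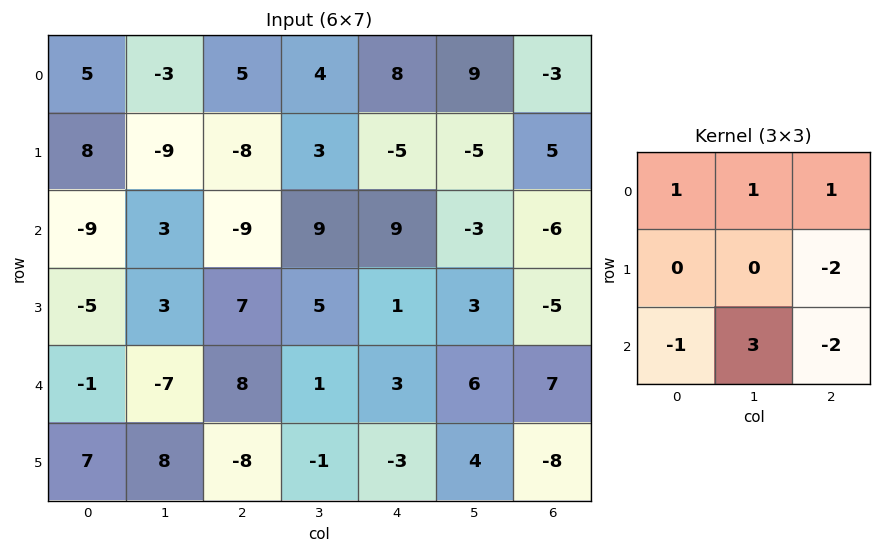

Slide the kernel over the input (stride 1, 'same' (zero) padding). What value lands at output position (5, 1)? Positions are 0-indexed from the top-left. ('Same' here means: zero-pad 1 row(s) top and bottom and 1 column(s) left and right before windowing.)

The receptive field on the zero-padded input at this output position is [-1 -7 8 / 7 8 -8 / 0 0 0]. Elementwise product with the kernel and sum: -1·1 + -7·1 + 8·1 + -8·-2 + 0·-1 + 0·3 + 0·-2.

16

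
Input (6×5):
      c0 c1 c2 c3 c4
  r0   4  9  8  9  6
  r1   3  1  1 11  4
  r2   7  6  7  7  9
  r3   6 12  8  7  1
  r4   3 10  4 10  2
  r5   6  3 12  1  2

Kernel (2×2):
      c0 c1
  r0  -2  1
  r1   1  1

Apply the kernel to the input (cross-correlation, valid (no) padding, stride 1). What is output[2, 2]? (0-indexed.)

8

The receptive field on the input at this output position is [7 7 / 8 7]. Elementwise product with the kernel and sum: 7·-2 + 7·1 + 8·1 + 7·1.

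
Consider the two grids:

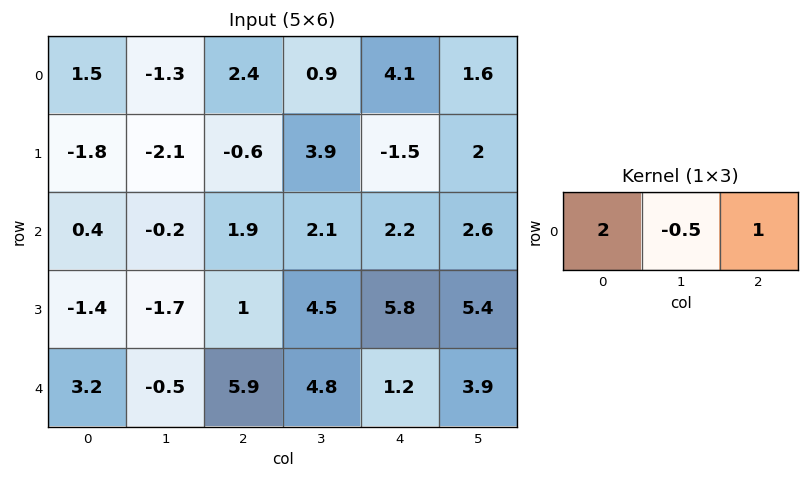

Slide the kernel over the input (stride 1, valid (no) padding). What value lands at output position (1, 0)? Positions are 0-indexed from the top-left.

-3.15

The receptive field on the input at this output position is [-1.8 -2.1 -0.6]. Elementwise product with the kernel and sum: -1.8·2 + -2.1·-0.5 + -0.6·1.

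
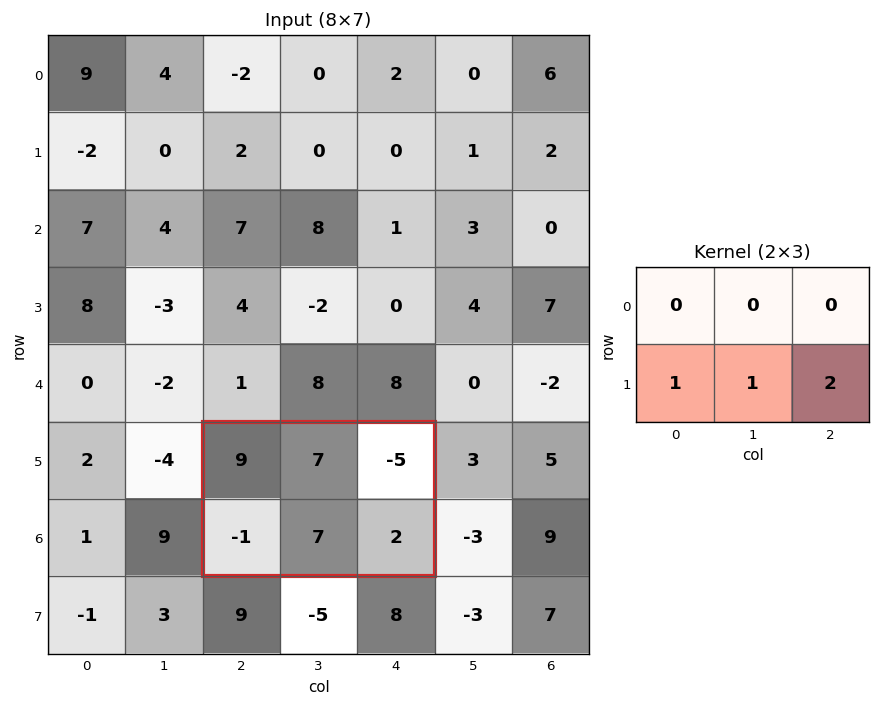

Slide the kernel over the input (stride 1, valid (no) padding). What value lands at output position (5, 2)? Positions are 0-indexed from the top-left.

10

The receptive field on the input at this output position is [9 7 -5 / -1 7 2]. Elementwise product with the kernel and sum: -1·1 + 7·1 + 2·2.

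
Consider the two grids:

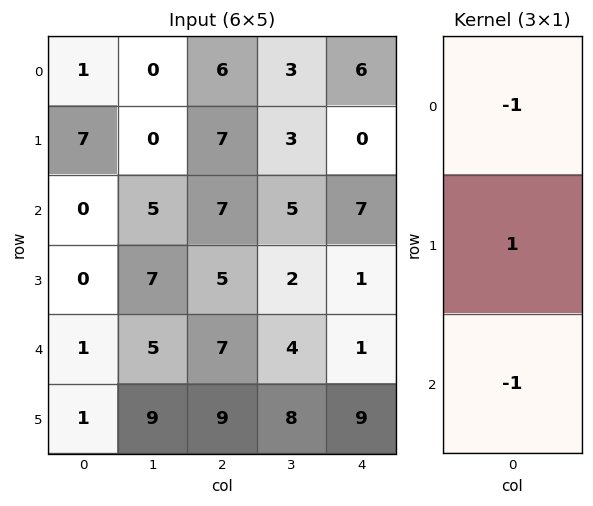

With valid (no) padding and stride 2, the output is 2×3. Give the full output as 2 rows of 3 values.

Output[0,0]: The receptive field on the input at this output position is [1 / 7 / 0]. Elementwise product with the kernel and sum: 1·-1 + 7·1 + 0·-1.

6 -6 -13
-1 -9 -7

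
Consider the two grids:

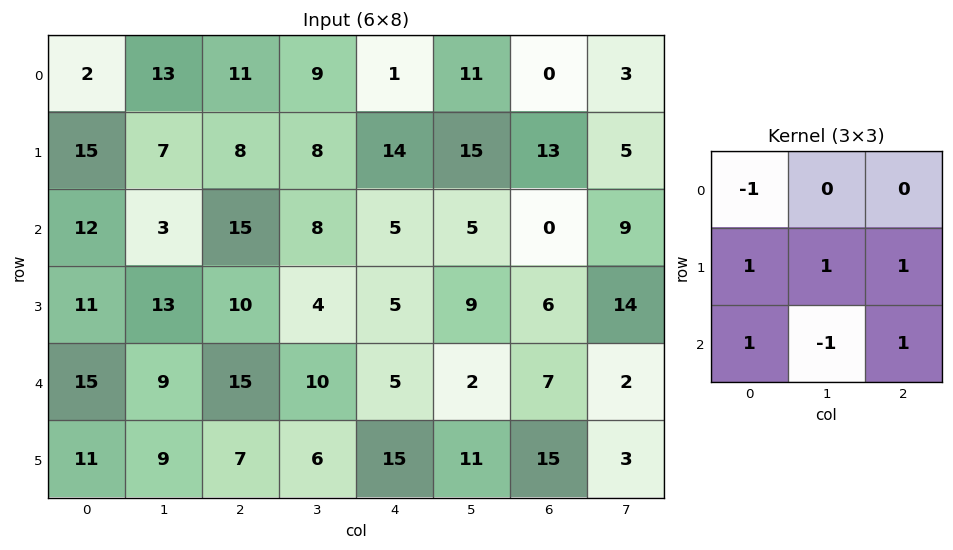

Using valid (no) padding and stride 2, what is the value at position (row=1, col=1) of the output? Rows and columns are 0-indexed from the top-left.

The receptive field on the input at this output position is [15 8 5 / 10 4 5 / 15 10 5]. Elementwise product with the kernel and sum: 15·-1 + 10·1 + 4·1 + 5·1 + 15·1 + 10·-1 + 5·1.

14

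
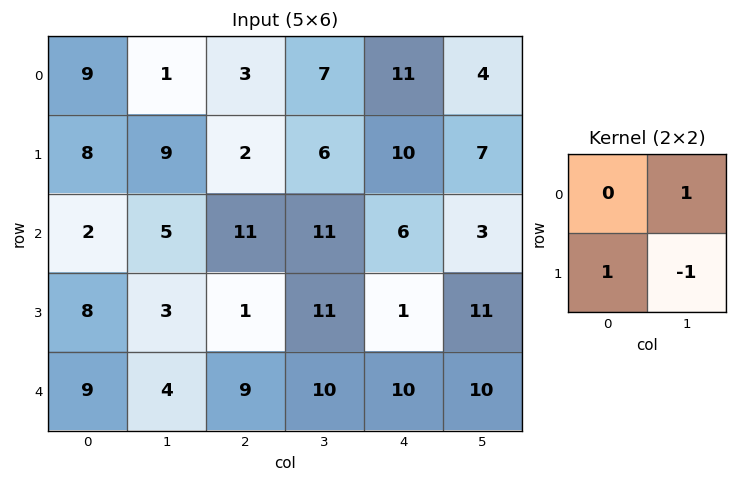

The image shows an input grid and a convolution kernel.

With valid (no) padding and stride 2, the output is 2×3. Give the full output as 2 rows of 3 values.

0 3 7
10 1 -7

Output[0,0]: The receptive field on the input at this output position is [9 1 / 8 9]. Elementwise product with the kernel and sum: 1·1 + 8·1 + 9·-1.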